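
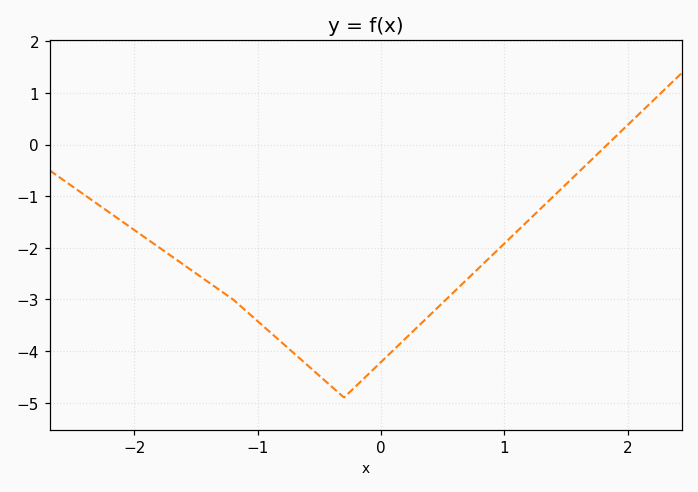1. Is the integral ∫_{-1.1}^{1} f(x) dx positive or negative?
negative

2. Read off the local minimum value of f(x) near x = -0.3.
-4.9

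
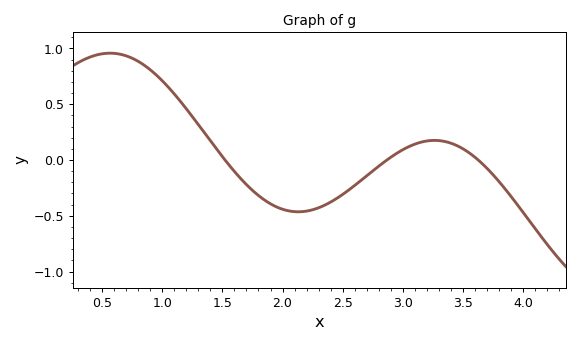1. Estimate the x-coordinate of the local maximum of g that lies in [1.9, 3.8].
3.3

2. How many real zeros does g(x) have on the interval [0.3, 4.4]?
3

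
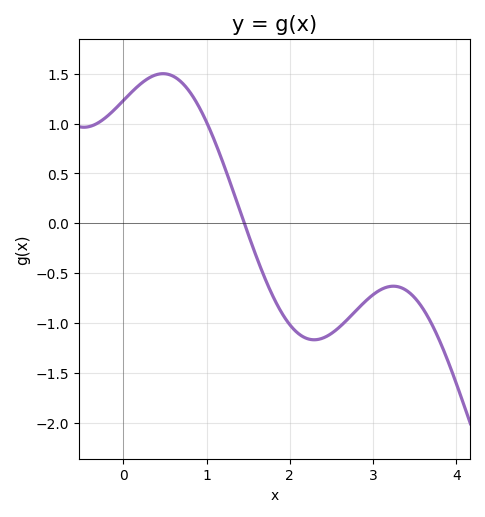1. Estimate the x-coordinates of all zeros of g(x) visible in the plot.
1.5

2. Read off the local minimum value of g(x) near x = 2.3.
-1.15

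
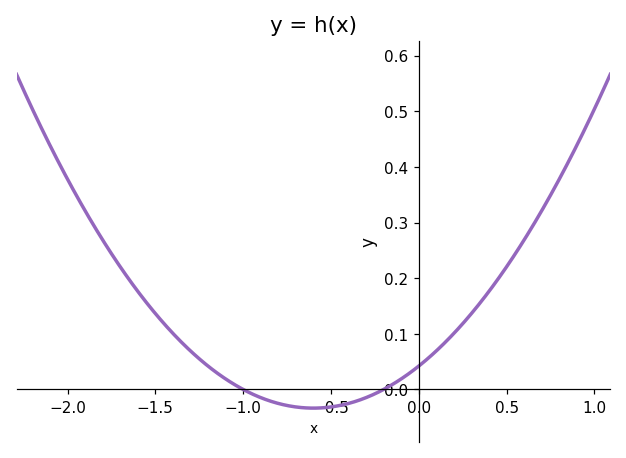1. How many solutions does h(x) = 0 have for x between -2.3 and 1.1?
2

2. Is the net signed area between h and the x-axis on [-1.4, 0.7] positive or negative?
positive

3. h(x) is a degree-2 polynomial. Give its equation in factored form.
y = 0.21(x + 1)(x + 0.2)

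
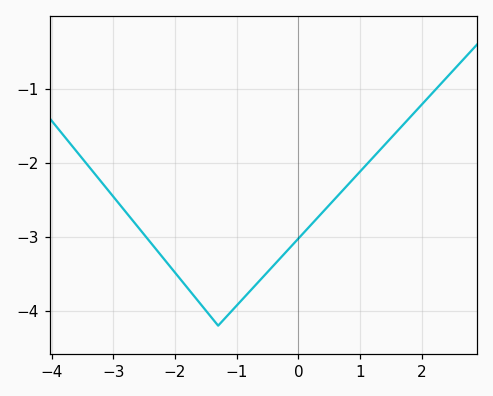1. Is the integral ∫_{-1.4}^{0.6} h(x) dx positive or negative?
negative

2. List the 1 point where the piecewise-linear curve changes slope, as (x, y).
(-1.3, -4.2)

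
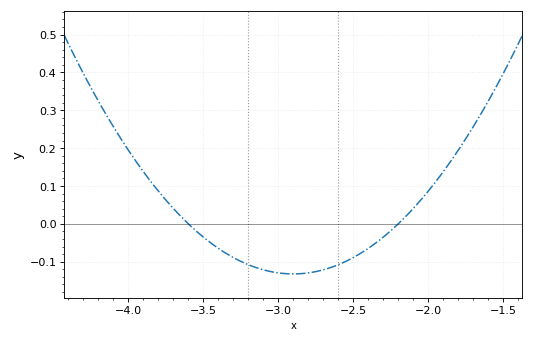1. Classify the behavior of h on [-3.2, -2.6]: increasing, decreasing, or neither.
neither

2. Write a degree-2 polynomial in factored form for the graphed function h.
y = 0.27(x + 3.6)(x + 2.2)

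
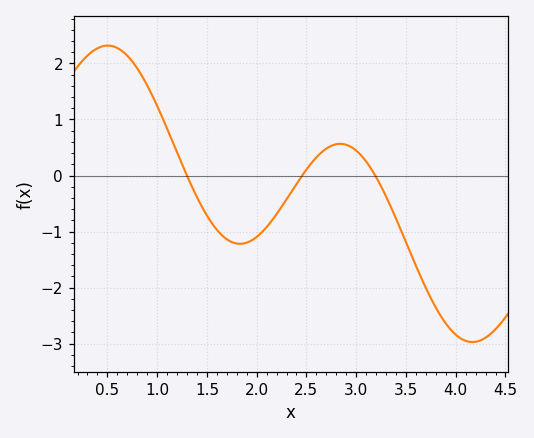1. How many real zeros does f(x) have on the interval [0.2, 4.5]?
3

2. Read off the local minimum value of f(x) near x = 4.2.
-2.97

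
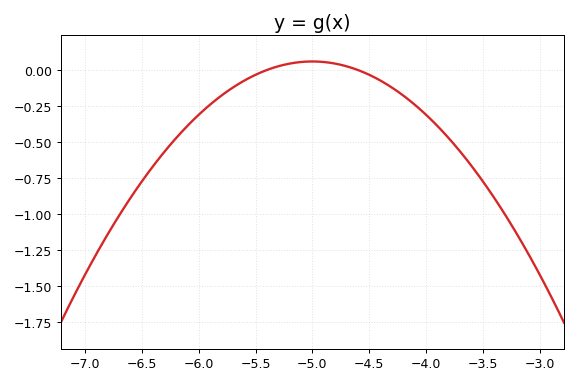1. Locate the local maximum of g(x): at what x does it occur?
-5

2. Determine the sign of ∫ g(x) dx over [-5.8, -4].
negative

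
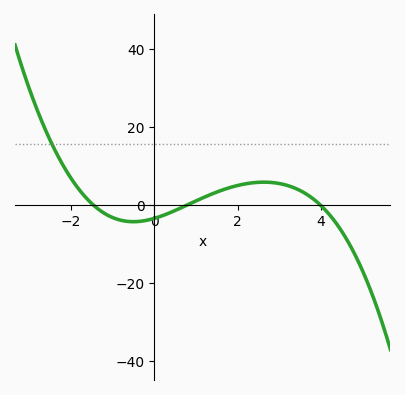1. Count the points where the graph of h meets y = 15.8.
1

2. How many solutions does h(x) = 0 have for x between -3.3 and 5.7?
3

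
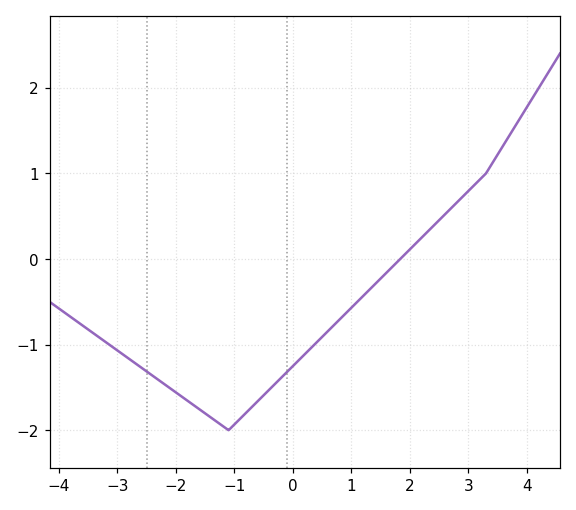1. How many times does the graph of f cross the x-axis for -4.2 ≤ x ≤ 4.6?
1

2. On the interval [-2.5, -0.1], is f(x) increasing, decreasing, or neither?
neither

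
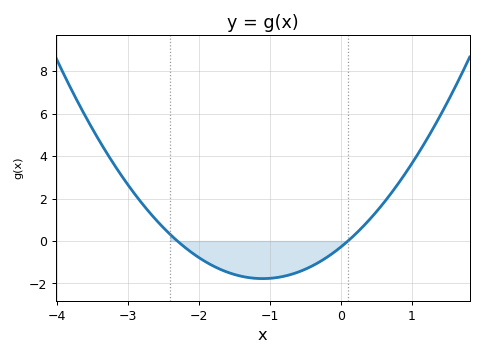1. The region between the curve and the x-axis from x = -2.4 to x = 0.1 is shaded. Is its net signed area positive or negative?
negative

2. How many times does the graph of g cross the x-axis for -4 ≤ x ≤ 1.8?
2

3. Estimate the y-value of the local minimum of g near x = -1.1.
-1.8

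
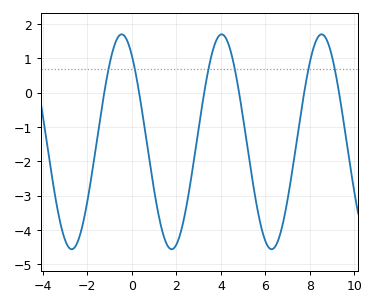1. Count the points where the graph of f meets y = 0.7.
6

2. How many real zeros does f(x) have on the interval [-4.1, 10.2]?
6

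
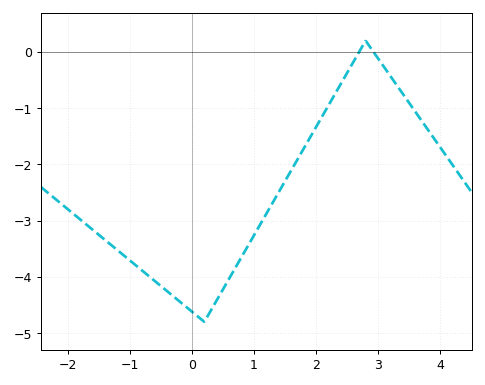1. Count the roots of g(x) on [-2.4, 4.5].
2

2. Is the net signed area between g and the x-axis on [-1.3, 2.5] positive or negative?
negative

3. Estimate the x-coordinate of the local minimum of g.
0.2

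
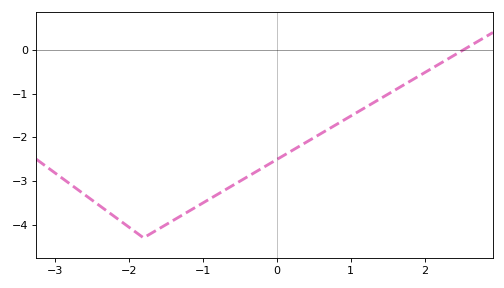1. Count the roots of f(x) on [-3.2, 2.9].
1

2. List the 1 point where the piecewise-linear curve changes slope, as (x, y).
(-1.8, -4.3)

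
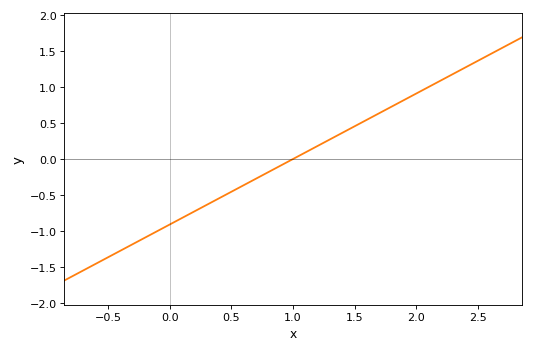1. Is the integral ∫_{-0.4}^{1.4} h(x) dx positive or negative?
negative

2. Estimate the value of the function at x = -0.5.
-1.36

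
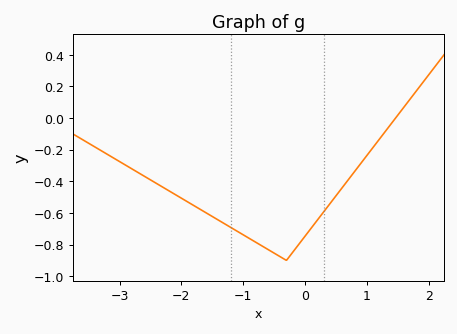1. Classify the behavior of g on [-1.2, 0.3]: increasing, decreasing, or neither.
neither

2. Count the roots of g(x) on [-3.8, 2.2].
1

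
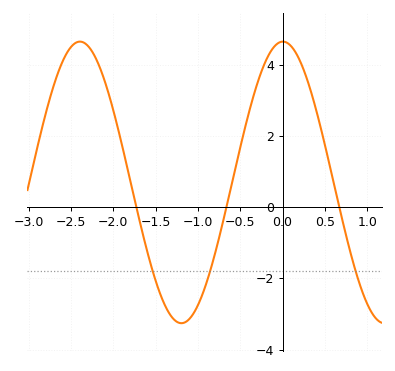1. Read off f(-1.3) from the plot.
-3.2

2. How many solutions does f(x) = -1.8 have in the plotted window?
3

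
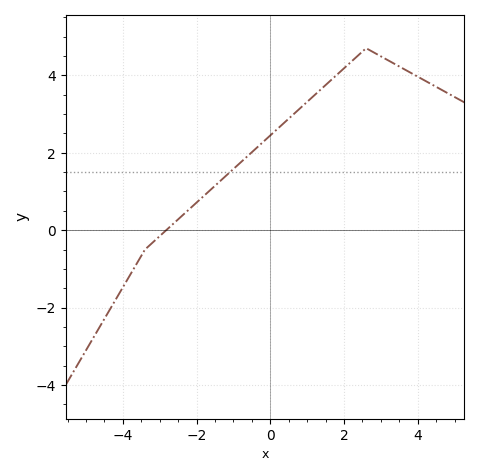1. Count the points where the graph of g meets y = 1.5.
1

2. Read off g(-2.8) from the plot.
0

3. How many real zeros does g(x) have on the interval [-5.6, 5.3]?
1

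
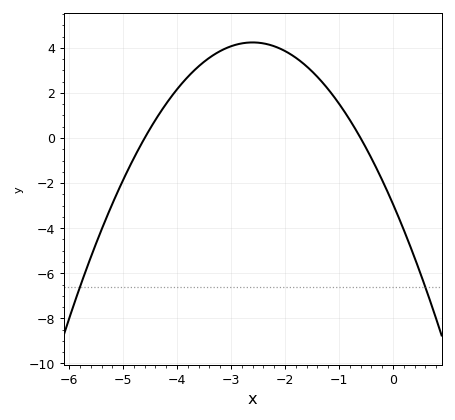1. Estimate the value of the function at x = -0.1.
-2.38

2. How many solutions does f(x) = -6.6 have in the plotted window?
2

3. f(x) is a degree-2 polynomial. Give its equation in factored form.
y = -1.06(x + 4.6)(x + 0.6)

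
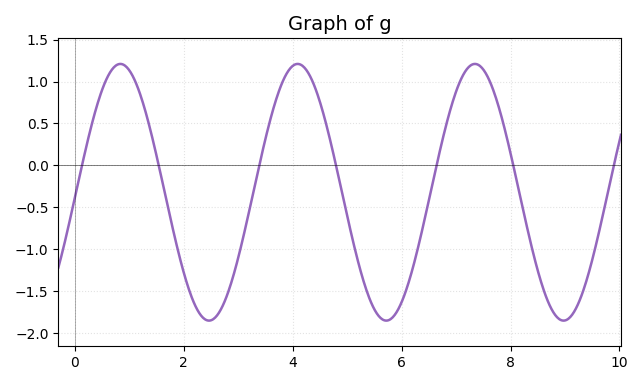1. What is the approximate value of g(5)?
-0.6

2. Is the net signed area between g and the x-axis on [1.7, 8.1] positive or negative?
negative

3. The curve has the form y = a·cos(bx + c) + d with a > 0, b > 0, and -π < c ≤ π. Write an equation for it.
y = 1.53cos(1.9x - 1.6) - 0.32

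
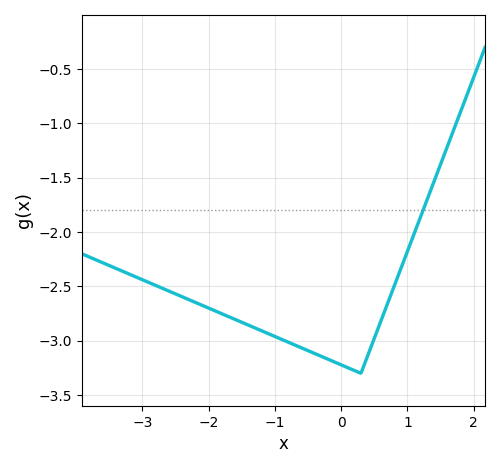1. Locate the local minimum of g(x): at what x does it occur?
0.299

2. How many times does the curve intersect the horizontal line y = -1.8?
1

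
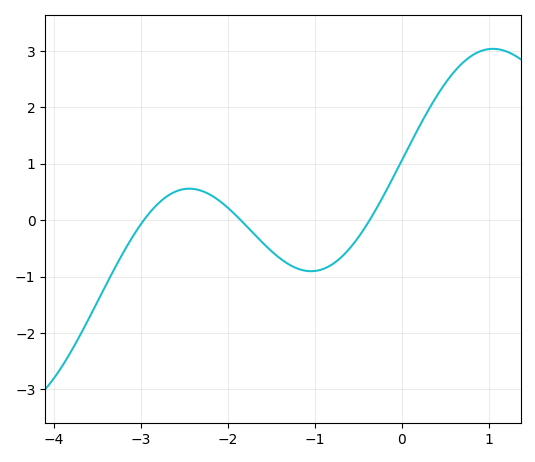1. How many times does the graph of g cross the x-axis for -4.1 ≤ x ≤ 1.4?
3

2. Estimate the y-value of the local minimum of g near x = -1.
-0.905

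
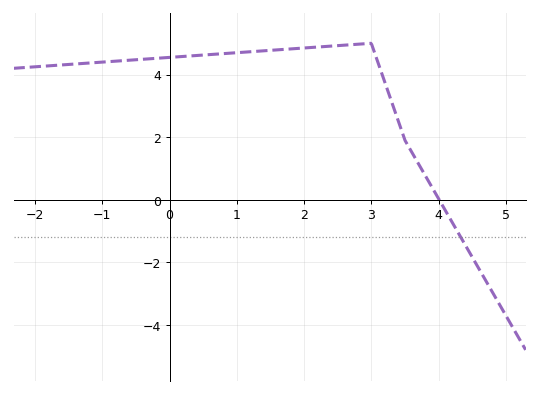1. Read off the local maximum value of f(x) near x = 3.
5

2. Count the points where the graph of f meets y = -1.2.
1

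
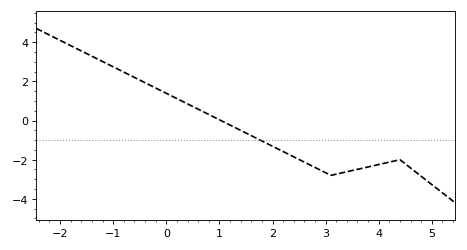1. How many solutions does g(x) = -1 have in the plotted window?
1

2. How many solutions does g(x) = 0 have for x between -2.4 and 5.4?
1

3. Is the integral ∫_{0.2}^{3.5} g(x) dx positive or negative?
negative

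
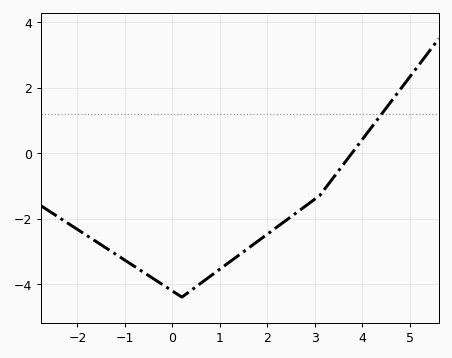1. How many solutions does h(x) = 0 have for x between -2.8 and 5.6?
1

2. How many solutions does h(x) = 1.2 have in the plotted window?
1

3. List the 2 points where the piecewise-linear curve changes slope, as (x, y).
(0.2, -4.4); (3.1, -1.3)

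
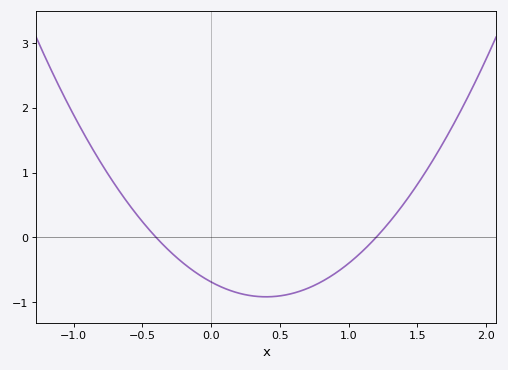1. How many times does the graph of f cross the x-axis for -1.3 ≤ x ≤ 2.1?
2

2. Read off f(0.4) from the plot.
-0.9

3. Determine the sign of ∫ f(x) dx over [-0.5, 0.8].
negative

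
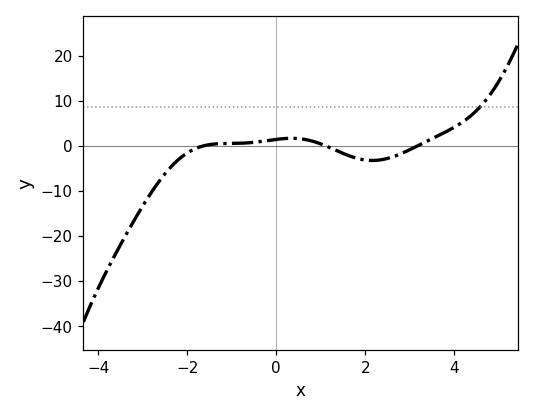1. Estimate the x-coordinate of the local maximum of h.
0.344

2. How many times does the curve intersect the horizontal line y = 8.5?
1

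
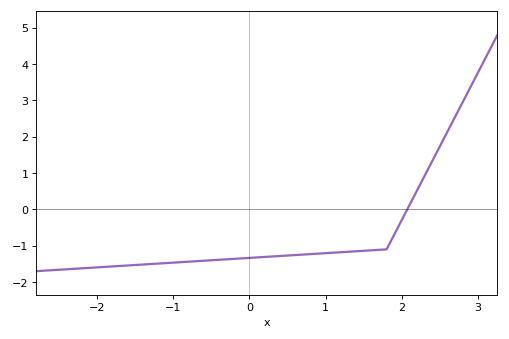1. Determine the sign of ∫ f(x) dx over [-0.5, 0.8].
negative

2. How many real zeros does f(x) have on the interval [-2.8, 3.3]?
1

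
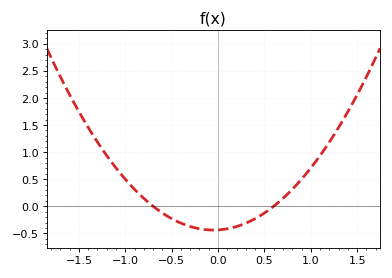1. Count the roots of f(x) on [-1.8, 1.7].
2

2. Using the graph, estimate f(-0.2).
-0.4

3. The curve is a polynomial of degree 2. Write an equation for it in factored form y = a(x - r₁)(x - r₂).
y = 1.04(x + 0.7)(x - 0.6)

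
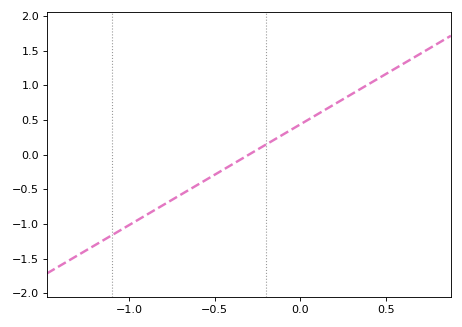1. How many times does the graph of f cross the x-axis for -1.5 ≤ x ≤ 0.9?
1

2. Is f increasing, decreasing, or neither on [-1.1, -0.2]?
increasing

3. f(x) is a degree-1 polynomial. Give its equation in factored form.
y = 1.45(x + 0.3)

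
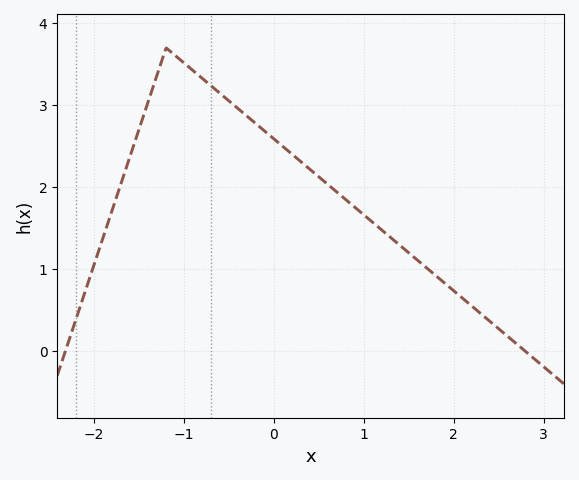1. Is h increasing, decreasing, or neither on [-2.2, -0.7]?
neither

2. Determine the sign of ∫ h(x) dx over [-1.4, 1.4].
positive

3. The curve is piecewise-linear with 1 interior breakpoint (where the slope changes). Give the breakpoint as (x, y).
(-1.2, 3.7)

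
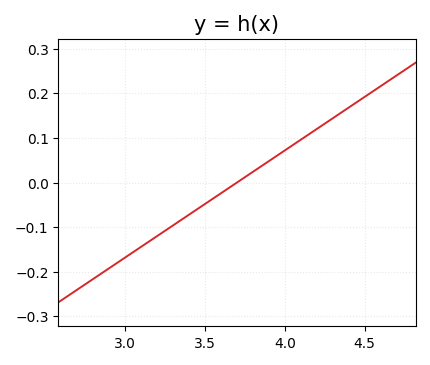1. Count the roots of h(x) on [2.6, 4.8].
1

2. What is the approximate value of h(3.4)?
-0.072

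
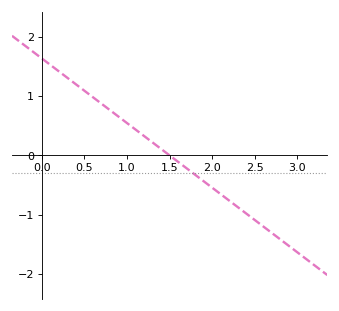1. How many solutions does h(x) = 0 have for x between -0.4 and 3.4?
1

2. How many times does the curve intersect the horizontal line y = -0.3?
1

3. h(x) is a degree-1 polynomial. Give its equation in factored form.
y = -1.09(x - 1.5)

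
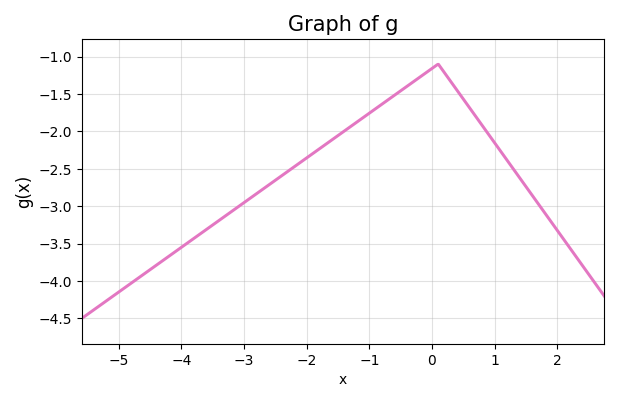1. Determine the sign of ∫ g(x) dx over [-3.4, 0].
negative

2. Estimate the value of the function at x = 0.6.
-1.7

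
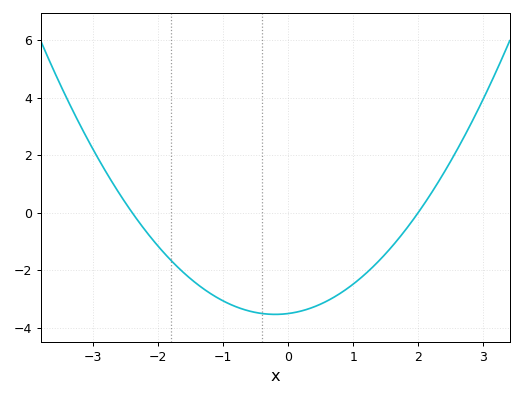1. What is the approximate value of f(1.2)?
-2.1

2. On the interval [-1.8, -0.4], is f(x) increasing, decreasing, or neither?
decreasing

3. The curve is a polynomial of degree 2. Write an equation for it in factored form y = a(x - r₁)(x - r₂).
y = 0.73(x + 2.4)(x - 2)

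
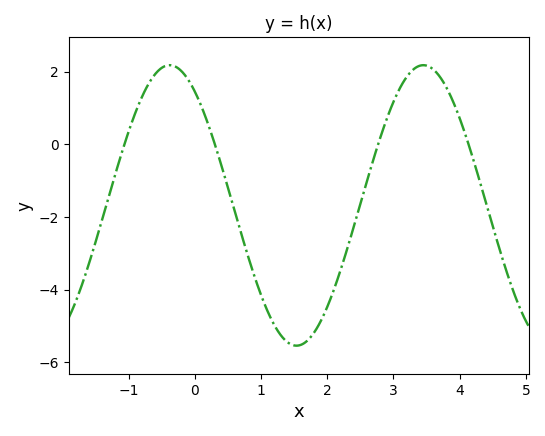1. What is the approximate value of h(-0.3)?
2.2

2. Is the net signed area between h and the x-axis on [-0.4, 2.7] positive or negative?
negative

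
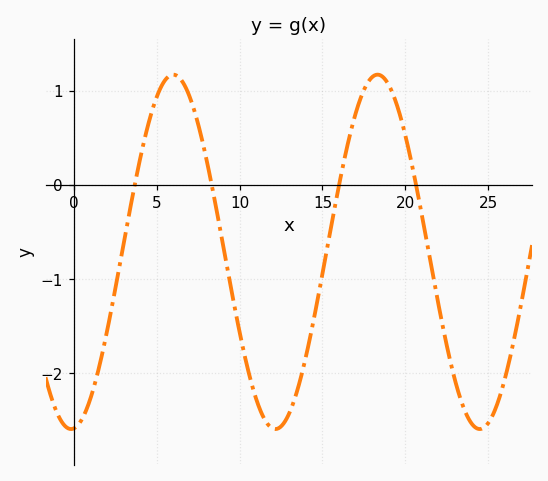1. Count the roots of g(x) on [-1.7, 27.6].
4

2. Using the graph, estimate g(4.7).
0.771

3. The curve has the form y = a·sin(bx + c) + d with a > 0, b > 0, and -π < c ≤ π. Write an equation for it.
y = 1.88sin(0.51x - 1.49) - 0.71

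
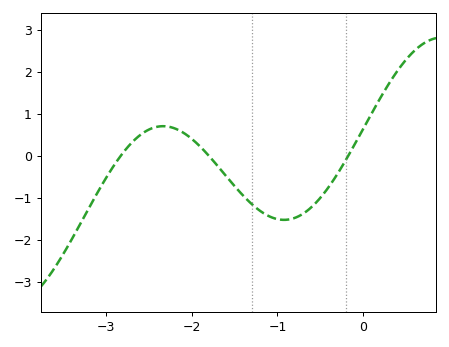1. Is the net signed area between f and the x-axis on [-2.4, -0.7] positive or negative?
negative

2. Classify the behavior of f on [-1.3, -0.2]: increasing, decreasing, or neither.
neither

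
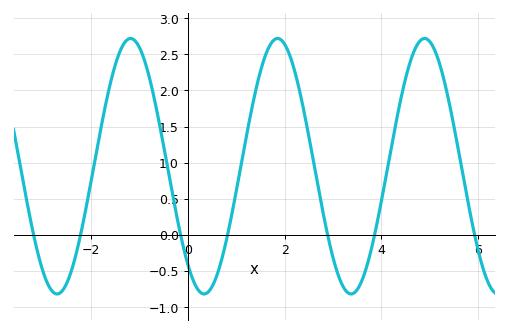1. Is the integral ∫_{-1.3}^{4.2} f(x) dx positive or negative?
positive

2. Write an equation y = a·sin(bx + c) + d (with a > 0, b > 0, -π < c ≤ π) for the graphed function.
y = 1.77sin(2.07x - 2.27) + 0.95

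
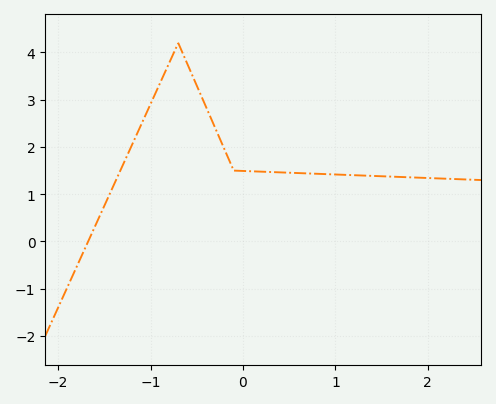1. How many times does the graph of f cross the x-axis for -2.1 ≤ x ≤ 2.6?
1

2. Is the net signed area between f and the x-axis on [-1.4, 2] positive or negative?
positive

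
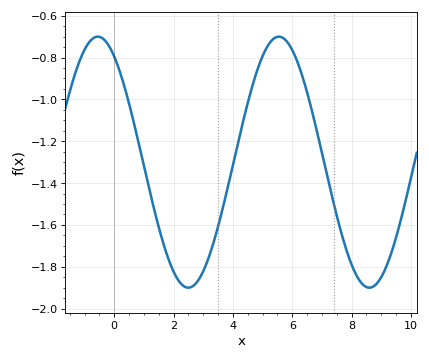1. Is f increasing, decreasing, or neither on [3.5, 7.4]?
neither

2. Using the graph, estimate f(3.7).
-1.5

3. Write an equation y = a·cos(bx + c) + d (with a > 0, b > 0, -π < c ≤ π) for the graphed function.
y = 0.6cos(1x + 0.57) - 1.3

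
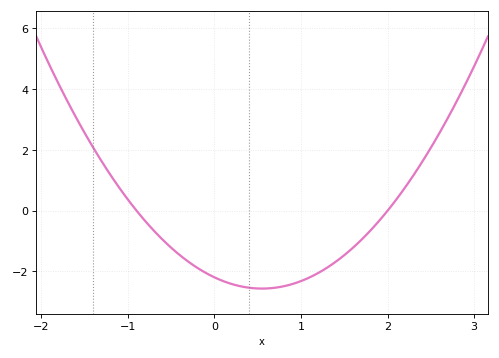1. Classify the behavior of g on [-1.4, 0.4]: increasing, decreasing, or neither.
decreasing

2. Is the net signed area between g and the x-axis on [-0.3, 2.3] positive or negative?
negative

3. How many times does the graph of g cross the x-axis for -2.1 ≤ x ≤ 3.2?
2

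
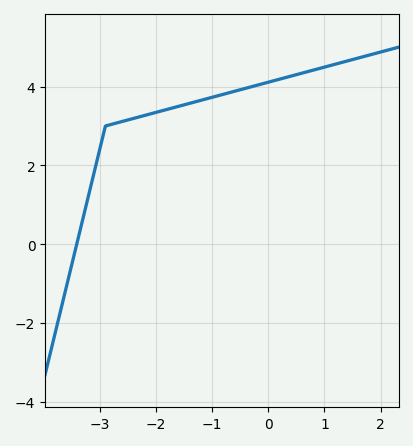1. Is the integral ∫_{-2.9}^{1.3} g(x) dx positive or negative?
positive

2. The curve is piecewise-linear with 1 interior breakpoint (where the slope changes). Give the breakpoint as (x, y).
(-2.9, 3)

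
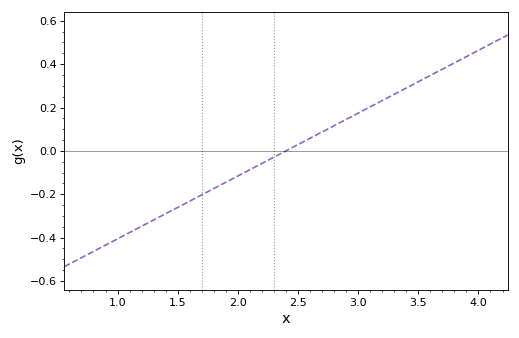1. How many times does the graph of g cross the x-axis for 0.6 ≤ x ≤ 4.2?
1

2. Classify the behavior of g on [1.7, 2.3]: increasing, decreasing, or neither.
increasing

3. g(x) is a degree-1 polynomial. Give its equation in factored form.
y = 0.29(x - 2.4)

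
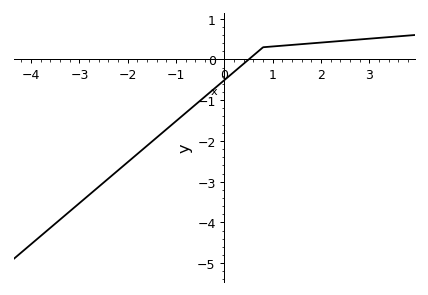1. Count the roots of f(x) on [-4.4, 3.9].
1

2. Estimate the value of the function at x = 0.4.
-0.1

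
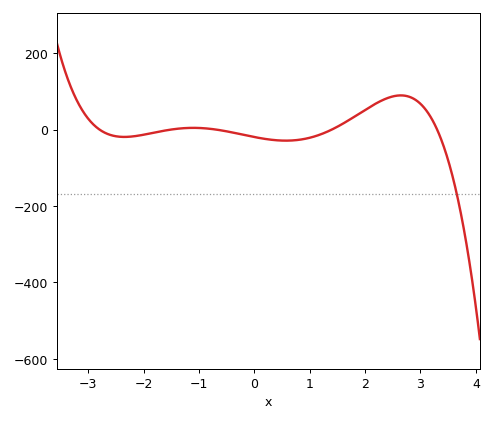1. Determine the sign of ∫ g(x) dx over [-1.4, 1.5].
negative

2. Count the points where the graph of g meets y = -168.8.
1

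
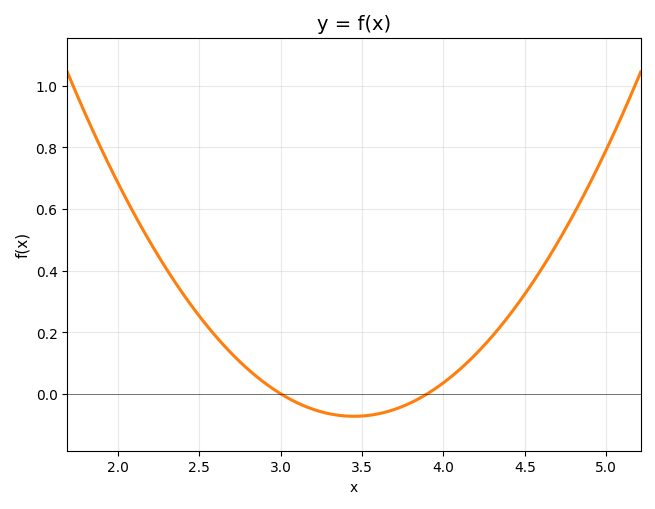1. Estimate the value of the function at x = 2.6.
0.187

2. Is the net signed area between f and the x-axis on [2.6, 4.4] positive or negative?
positive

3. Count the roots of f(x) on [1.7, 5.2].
2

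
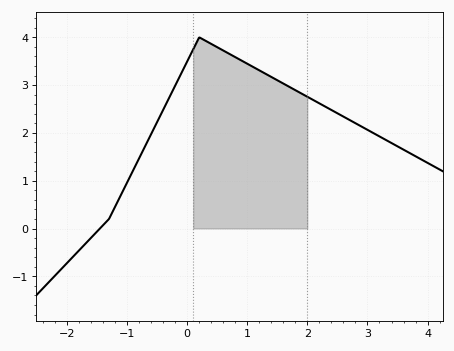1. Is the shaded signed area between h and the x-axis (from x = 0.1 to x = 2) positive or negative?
positive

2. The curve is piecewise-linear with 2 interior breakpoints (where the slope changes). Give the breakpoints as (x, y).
(-1.3, 0.2); (0.2, 4)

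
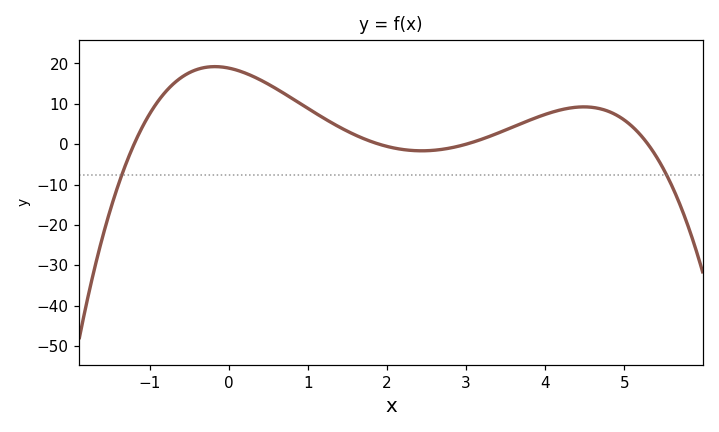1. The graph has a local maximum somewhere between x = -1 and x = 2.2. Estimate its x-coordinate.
-0.2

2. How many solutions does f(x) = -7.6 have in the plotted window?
2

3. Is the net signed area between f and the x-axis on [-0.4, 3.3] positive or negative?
positive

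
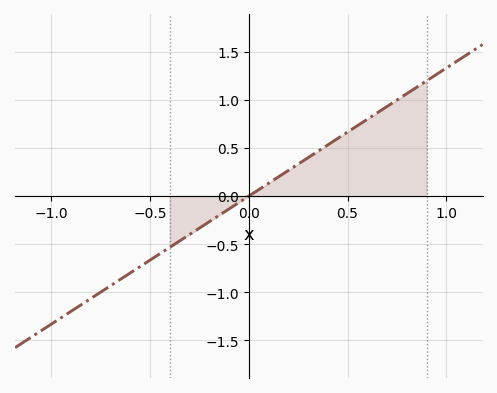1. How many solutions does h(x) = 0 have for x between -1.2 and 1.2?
1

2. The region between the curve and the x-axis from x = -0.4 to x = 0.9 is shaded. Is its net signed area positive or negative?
positive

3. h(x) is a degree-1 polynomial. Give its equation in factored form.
y = 1.33(x - 0)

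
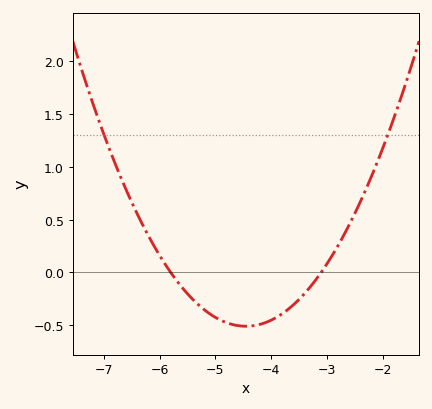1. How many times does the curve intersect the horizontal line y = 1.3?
2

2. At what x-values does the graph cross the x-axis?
-5.8, -3.1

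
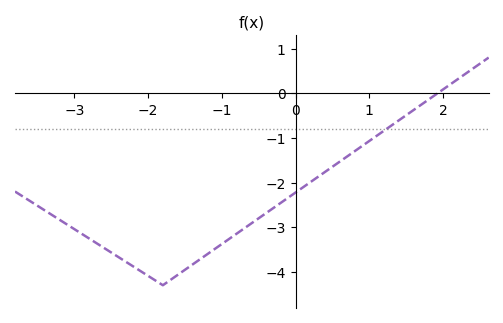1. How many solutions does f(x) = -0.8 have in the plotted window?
1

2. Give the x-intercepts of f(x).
1.93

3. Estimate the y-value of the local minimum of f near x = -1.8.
-4.3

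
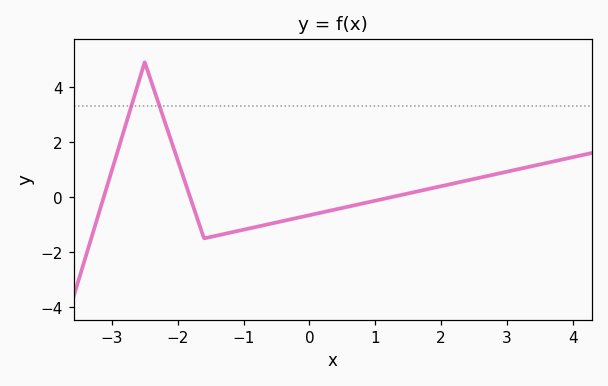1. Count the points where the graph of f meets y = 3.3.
2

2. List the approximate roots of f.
-3.12, -1.81, 1.25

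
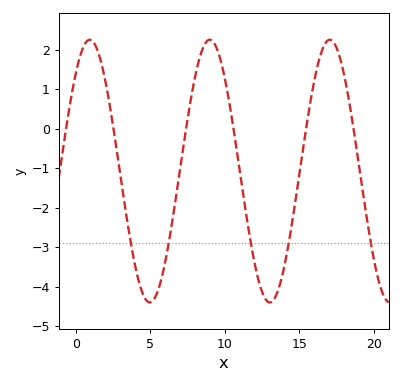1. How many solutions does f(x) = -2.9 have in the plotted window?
5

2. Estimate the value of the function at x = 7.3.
-0.2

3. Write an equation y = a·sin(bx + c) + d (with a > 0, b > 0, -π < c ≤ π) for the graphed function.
y = 3.33sin(0.78x + 0.85) - 1.07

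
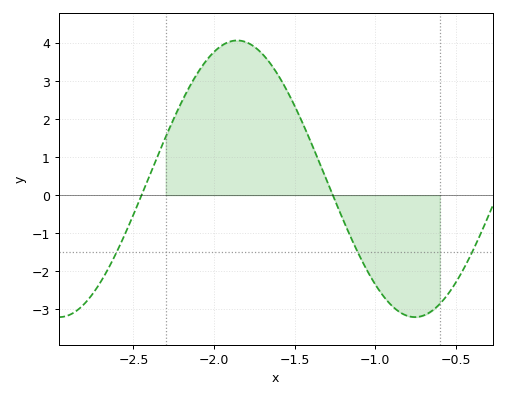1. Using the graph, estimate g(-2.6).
-1.46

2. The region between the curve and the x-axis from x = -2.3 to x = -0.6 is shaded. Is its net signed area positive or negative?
positive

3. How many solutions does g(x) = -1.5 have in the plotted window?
3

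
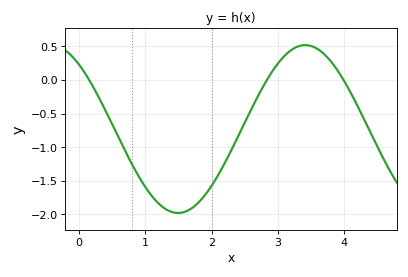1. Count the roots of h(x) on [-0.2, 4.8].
3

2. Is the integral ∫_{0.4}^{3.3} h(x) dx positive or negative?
negative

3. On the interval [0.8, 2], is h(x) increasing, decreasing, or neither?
neither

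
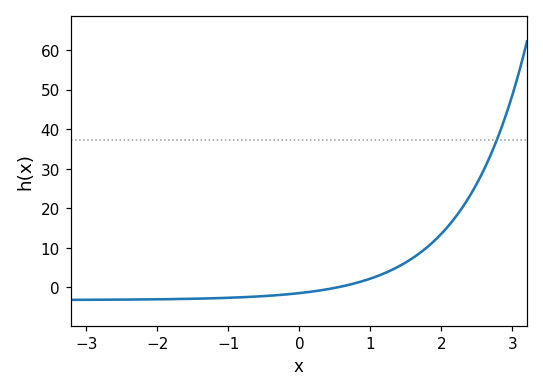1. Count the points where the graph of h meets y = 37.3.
1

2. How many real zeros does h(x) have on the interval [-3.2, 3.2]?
1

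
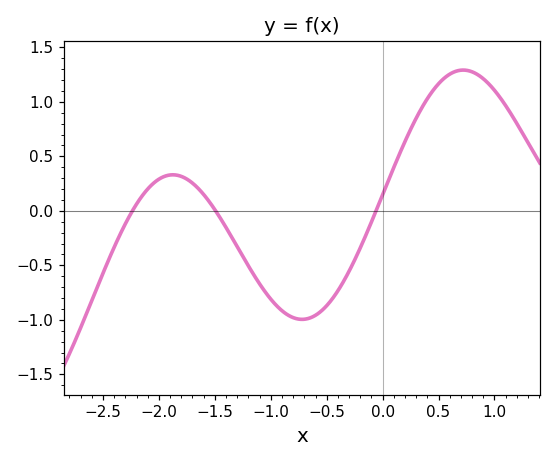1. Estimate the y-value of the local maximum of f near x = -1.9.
0.35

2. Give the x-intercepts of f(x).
-2.2, -1.5, -0.1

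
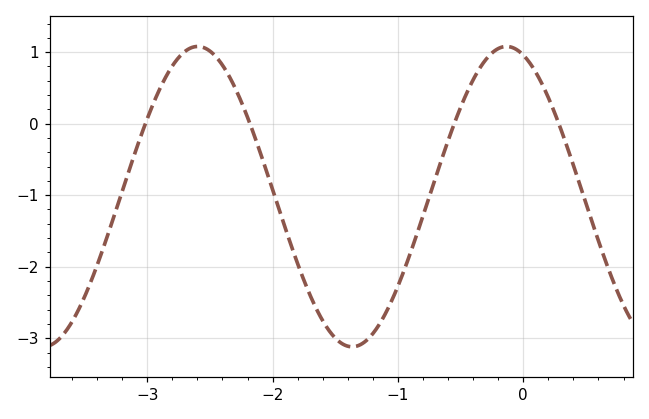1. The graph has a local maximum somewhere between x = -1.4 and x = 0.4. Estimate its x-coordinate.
-0.133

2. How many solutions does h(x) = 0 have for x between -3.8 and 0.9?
4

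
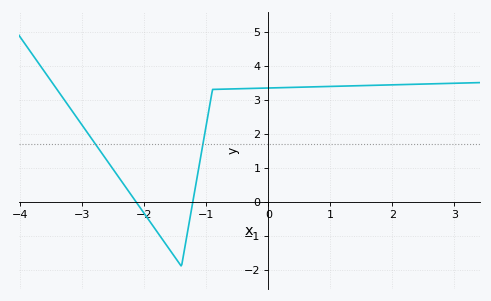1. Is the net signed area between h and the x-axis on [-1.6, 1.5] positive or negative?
positive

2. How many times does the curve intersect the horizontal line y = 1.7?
2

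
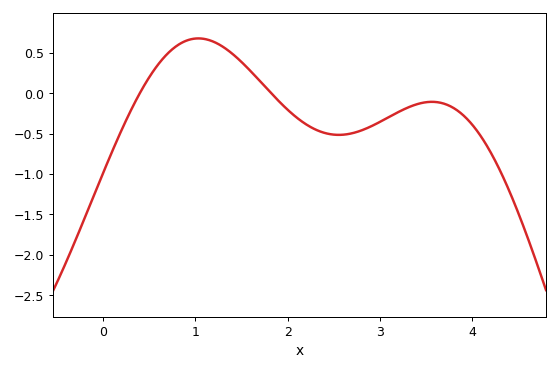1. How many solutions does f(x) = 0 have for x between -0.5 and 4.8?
2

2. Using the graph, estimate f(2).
-0.207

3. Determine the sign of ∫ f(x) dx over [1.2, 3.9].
negative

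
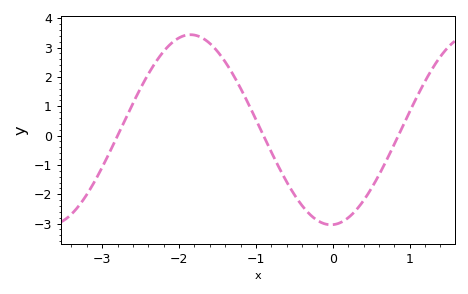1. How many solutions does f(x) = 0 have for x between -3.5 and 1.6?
3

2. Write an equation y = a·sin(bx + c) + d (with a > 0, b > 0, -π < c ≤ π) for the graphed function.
y = 3.24sin(1.7x - 1.5) + 0.2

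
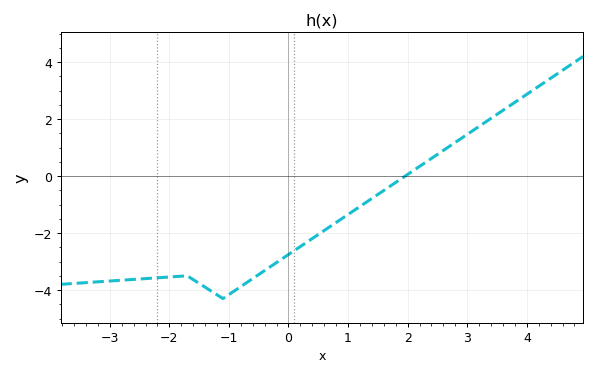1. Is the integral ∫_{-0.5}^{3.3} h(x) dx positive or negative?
negative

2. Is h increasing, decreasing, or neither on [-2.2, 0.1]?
neither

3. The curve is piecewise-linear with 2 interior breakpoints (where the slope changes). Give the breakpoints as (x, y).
(-1.7, -3.5); (-1.1, -4.3)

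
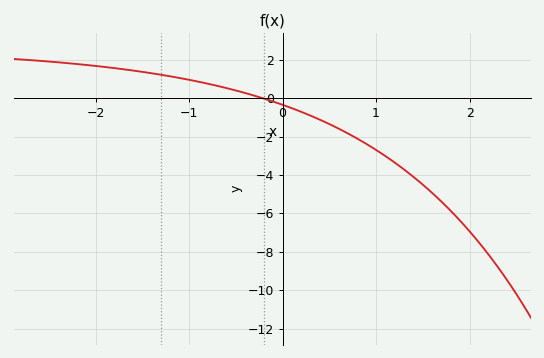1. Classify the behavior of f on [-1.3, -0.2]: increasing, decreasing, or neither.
decreasing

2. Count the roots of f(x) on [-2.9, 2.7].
1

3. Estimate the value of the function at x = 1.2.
-3.4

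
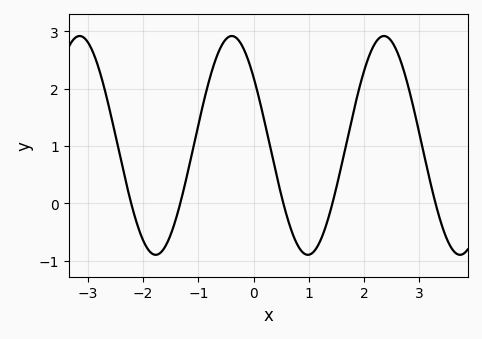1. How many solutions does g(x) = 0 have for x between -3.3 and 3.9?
5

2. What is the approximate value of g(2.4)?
2.9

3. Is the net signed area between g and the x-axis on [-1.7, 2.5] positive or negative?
positive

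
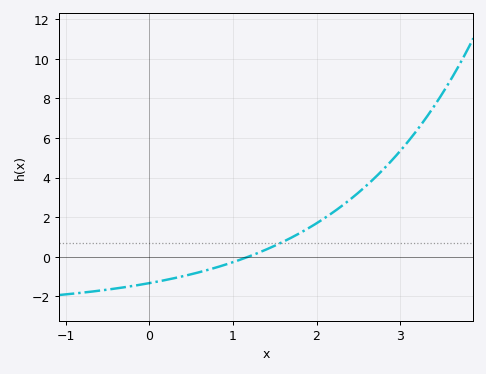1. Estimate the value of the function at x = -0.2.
-1.47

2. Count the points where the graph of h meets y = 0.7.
1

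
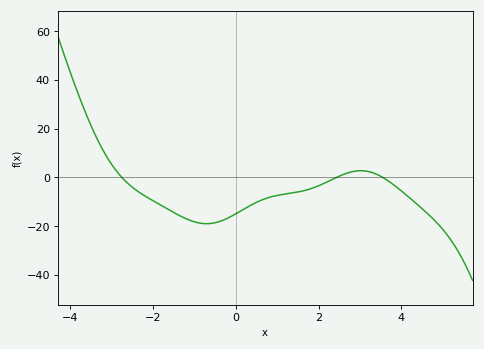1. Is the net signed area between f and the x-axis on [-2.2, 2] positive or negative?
negative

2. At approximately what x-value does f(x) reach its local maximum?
3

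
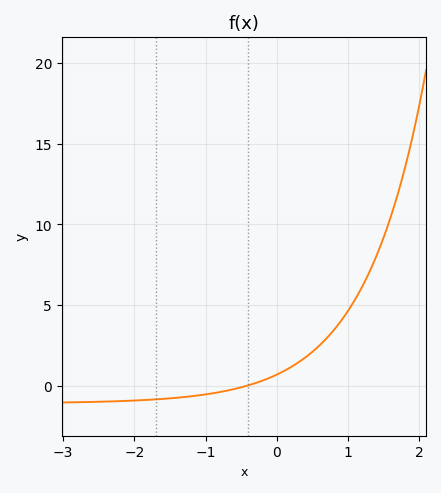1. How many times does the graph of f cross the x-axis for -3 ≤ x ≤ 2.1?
1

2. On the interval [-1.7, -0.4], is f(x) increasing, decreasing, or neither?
increasing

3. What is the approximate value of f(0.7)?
2.98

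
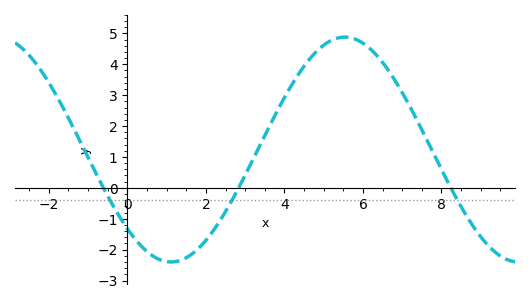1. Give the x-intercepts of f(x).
-0.6, 2.8, 8.2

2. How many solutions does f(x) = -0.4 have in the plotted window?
3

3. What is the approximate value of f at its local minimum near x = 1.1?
-2.4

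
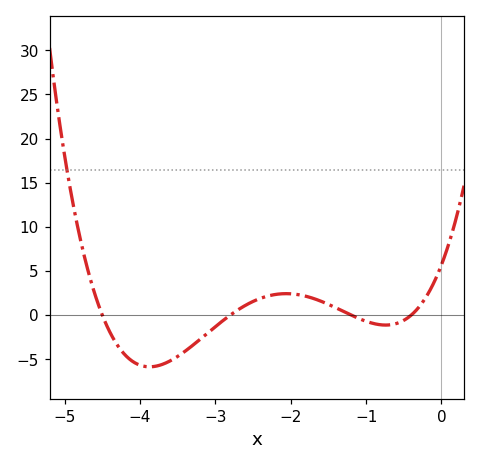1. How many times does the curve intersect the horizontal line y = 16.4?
1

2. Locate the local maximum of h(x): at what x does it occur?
-2.1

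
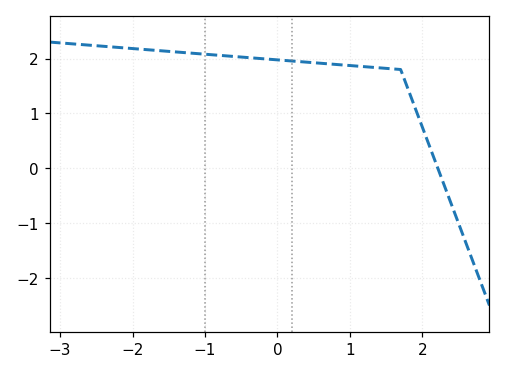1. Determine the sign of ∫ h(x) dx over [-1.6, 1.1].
positive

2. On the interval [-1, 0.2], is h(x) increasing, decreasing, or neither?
decreasing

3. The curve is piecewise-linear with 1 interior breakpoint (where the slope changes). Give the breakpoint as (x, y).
(1.7, 1.8)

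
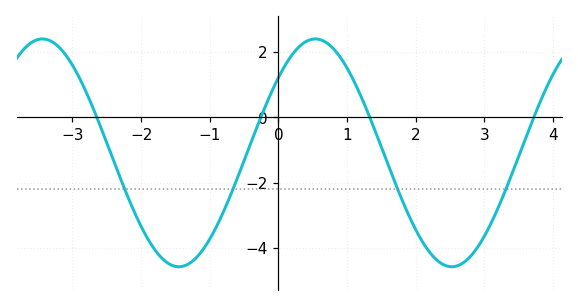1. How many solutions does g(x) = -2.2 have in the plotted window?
4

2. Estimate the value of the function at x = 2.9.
-4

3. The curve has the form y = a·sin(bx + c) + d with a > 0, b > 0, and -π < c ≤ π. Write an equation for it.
y = 3.49sin(1.6x + 0.72) - 1.09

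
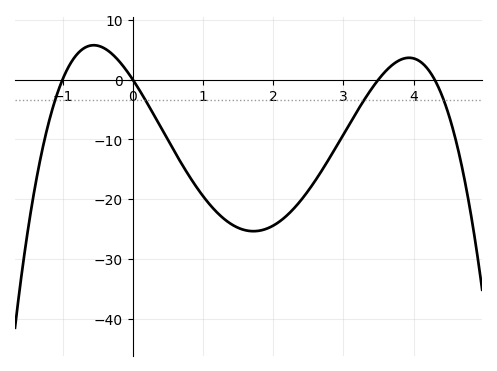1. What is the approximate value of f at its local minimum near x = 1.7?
-25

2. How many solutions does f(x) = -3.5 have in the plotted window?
4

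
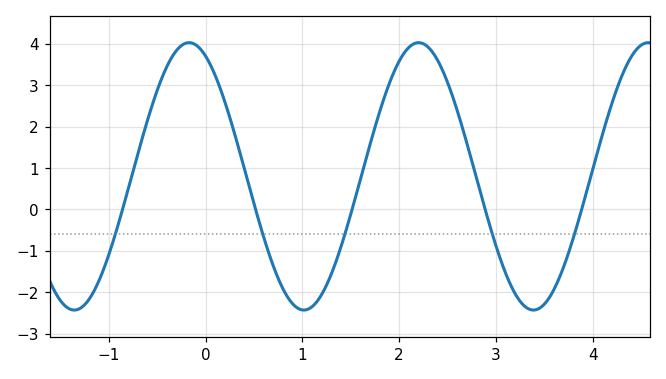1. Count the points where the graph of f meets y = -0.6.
5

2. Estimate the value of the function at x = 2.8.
0.7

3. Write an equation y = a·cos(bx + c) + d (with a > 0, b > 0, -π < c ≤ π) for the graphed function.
y = 3.23cos(2.6x + 0.45) + 0.8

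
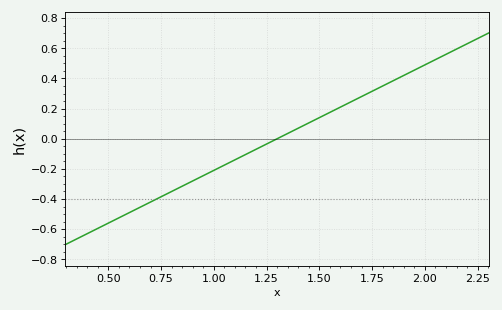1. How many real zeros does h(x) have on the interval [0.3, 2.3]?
1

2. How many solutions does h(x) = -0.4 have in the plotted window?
1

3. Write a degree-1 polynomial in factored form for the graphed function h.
y = 0.7(x - 1.3)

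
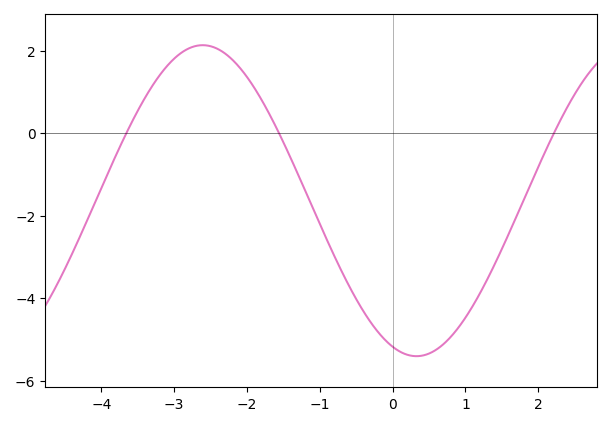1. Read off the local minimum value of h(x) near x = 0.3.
-5.41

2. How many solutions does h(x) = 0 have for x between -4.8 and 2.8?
3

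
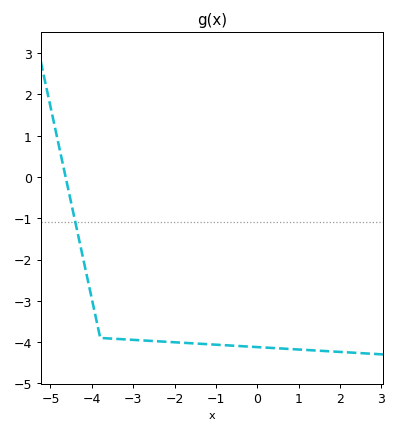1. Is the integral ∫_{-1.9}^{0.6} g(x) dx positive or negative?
negative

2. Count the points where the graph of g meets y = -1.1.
1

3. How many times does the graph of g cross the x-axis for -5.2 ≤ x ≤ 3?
1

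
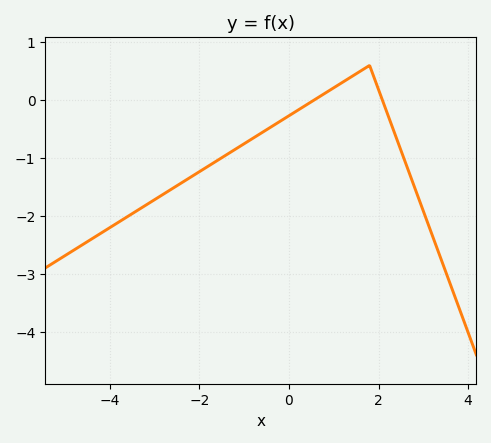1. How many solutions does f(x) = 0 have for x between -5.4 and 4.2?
2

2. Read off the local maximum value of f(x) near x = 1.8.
0.6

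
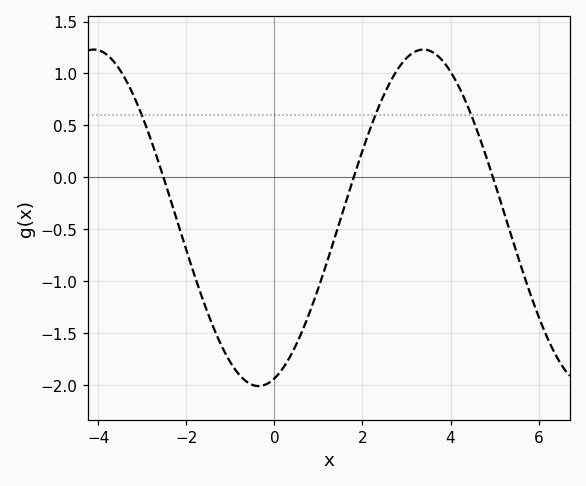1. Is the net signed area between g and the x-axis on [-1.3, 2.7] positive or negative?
negative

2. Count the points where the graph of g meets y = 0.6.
3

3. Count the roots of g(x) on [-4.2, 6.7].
3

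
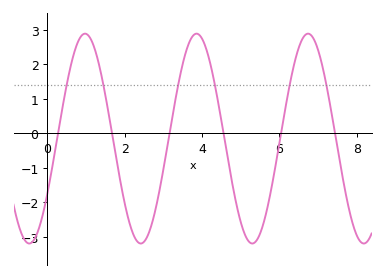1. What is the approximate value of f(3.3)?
0.919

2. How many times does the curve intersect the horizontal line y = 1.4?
6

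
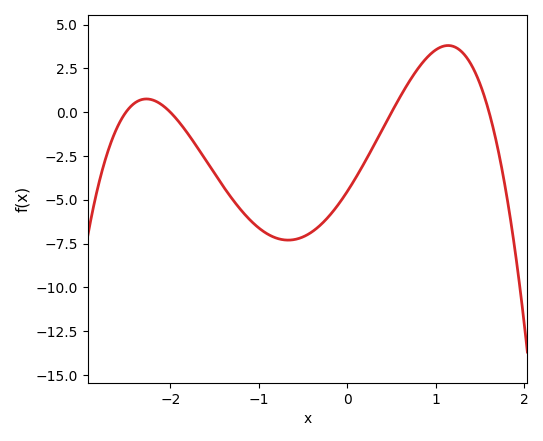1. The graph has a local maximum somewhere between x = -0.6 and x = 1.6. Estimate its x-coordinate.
1.14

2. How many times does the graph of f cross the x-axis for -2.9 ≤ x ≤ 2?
4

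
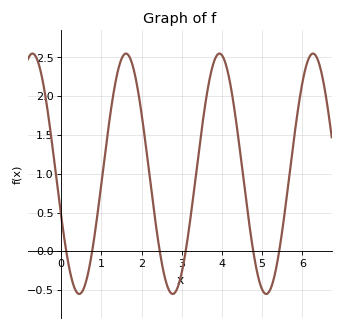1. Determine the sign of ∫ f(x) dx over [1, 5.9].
positive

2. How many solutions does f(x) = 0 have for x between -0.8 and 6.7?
6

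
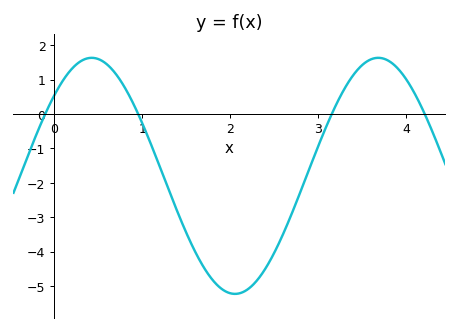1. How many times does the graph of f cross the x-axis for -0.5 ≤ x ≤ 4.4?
4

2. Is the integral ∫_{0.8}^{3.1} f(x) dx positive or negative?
negative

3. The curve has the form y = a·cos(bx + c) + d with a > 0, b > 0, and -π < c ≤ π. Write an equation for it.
y = 3.43cos(1.9x - 0.82) - 1.8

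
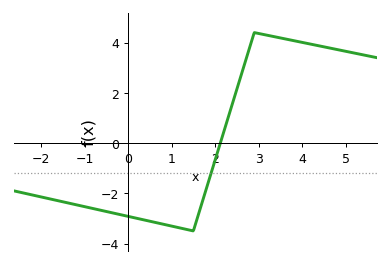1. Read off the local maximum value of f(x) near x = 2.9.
4.4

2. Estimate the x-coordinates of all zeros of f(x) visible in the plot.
2.12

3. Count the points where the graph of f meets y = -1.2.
1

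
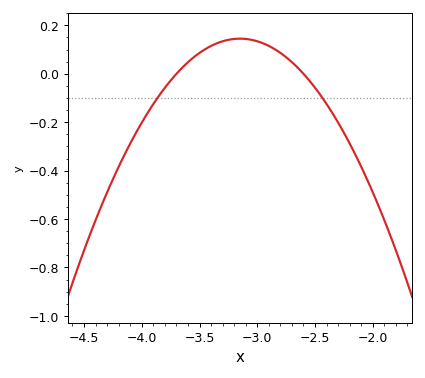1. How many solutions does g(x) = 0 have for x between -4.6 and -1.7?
2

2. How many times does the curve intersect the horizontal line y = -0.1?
2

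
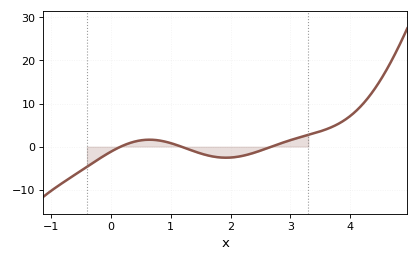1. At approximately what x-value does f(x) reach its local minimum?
1.9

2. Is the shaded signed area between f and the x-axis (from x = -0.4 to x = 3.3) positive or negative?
negative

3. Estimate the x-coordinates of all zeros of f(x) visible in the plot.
0.2, 1.2, 2.7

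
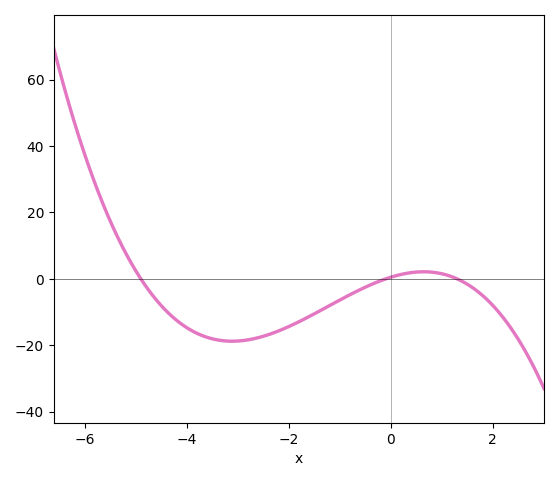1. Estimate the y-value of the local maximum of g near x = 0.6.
2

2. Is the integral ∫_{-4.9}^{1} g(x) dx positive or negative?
negative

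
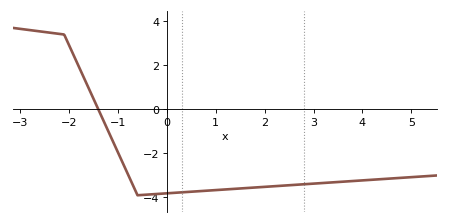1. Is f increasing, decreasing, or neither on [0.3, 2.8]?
increasing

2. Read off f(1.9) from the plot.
-3.6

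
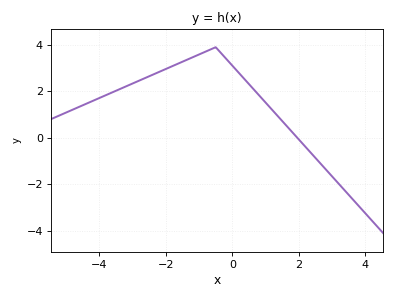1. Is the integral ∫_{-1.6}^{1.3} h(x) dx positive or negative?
positive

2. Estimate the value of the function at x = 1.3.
1.04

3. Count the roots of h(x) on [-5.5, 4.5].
1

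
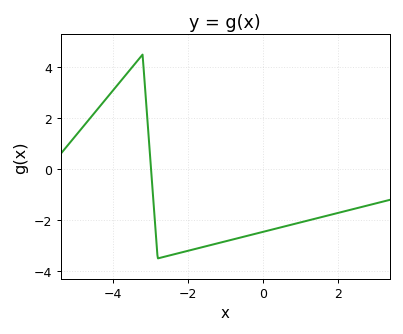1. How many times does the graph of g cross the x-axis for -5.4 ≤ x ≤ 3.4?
1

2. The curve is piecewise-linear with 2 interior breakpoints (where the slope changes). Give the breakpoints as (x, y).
(-3.2, 4.5); (-2.8, -3.5)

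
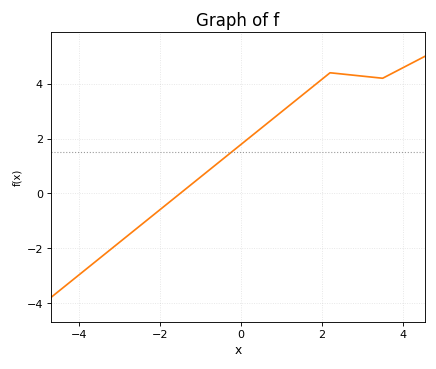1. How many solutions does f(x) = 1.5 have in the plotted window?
1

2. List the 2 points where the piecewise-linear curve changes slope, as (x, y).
(2.2, 4.4); (3.5, 4.2)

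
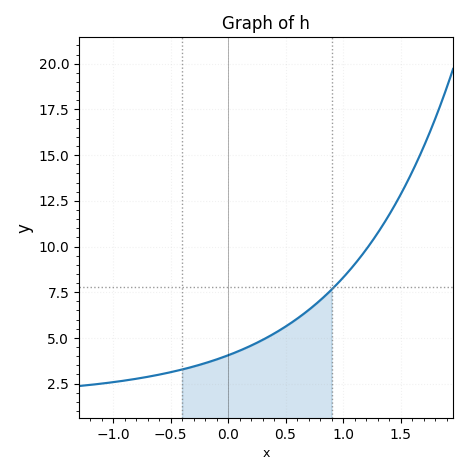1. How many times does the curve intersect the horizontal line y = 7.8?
1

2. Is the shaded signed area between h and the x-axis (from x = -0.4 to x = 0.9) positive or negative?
positive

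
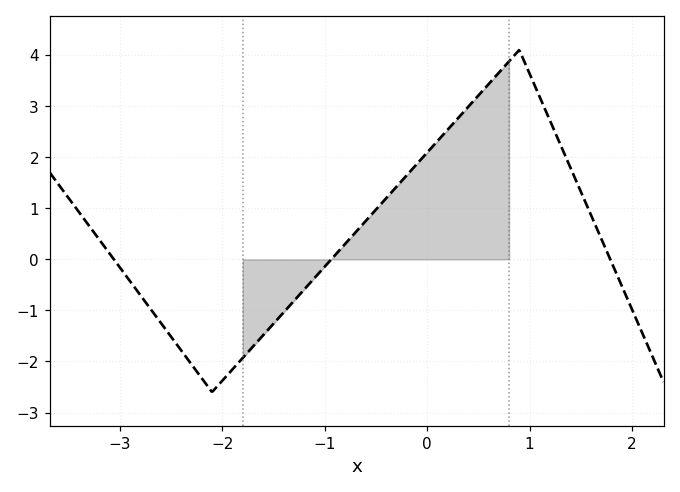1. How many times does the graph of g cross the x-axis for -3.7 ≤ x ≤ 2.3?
3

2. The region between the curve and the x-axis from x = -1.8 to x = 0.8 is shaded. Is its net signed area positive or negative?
positive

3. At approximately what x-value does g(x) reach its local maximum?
0.9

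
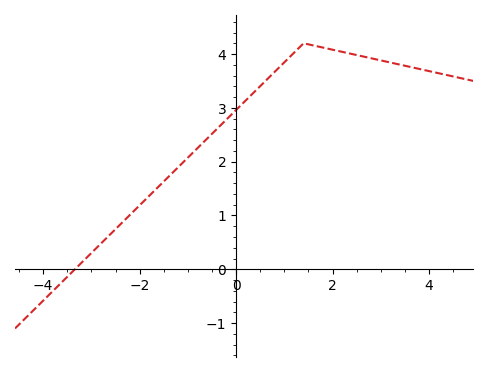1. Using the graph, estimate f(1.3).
4.1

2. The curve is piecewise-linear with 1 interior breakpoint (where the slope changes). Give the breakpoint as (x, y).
(1.4, 4.2)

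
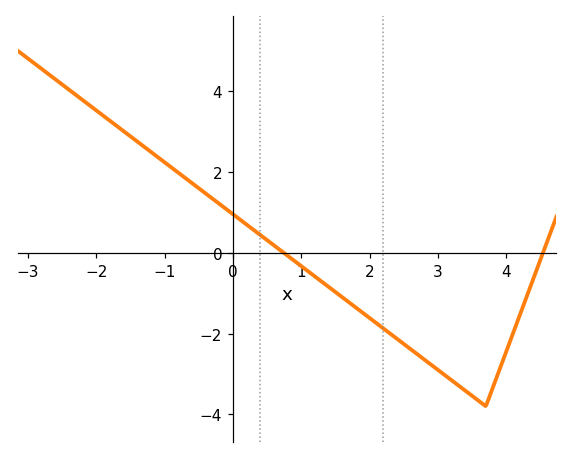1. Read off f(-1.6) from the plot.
3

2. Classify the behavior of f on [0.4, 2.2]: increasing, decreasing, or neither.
decreasing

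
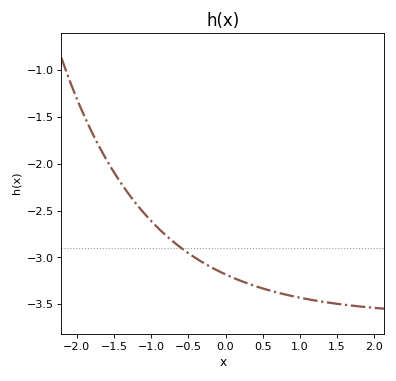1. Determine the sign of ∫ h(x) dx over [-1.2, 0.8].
negative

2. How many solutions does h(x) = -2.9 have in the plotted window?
1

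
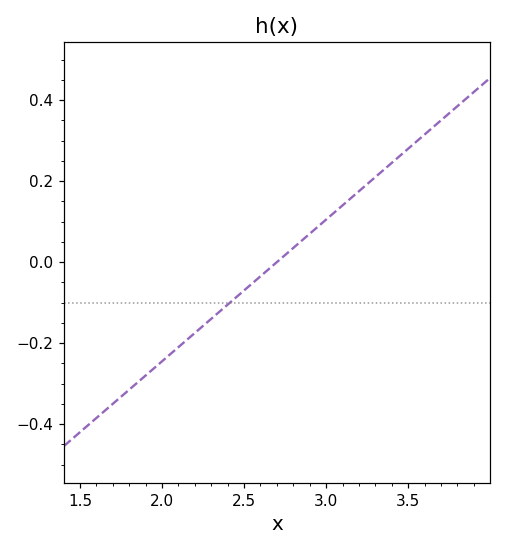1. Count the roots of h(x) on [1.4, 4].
1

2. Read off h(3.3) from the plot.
0.2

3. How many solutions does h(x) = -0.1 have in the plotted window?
1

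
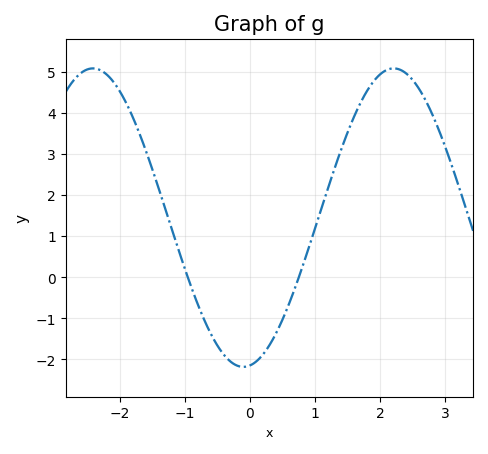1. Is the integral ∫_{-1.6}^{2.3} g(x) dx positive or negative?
positive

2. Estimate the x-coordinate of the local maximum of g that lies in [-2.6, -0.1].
-2.41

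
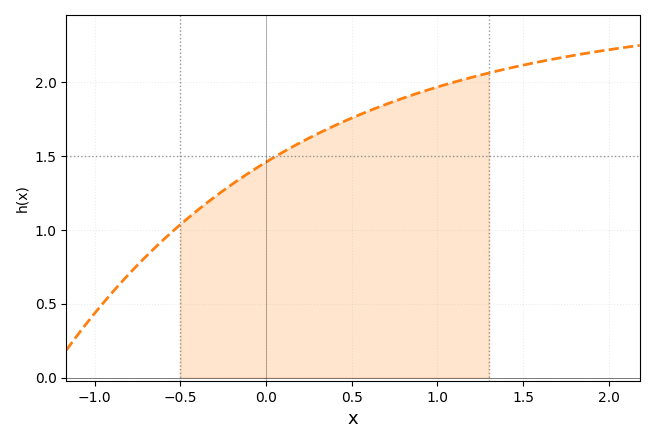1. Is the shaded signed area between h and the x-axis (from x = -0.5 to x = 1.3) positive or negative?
positive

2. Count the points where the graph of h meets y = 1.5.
1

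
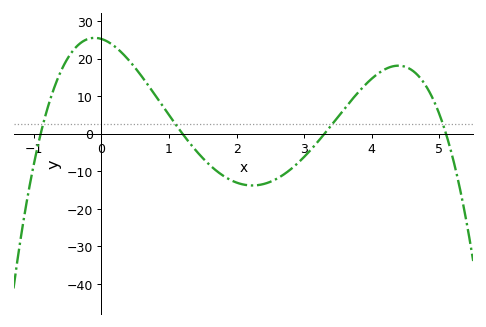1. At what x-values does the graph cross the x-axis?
-0.9, 1.2, 3.3, 5.1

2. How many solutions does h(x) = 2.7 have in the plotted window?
4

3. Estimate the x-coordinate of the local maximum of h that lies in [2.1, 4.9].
4.4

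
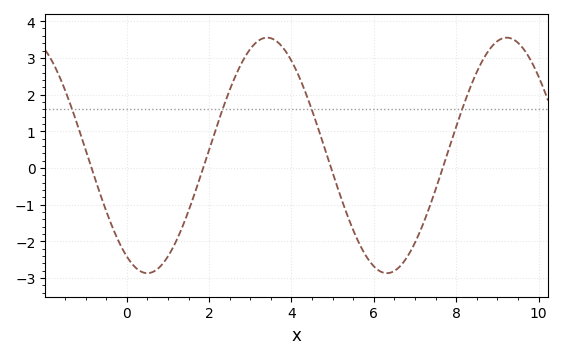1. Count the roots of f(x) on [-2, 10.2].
4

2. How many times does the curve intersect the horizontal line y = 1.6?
4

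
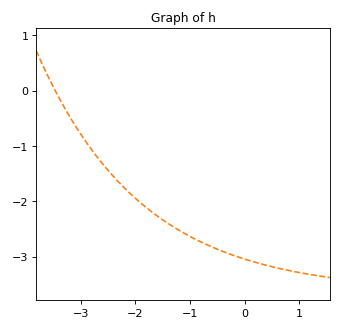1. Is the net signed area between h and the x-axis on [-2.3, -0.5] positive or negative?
negative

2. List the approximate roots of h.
-3.47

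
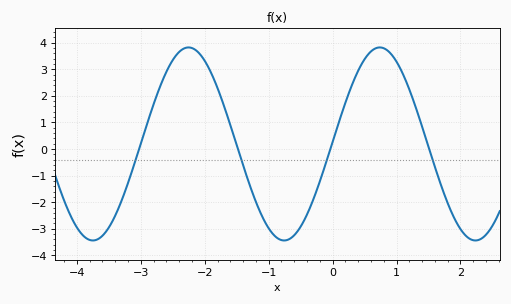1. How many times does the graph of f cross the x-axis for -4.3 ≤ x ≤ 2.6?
4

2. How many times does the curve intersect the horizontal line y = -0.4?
4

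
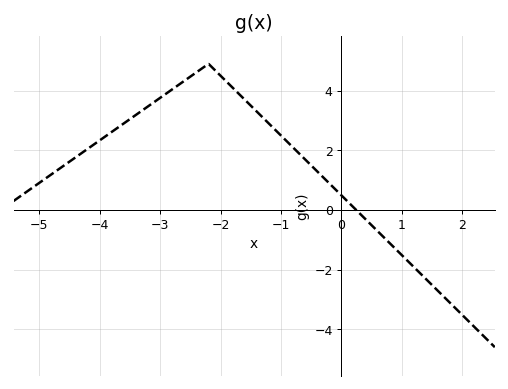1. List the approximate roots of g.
0.2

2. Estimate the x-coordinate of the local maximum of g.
-2.2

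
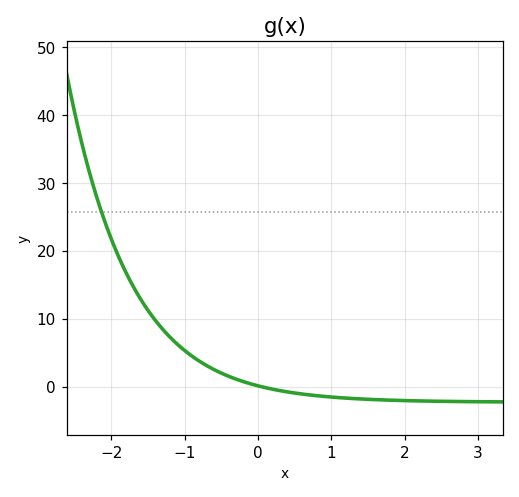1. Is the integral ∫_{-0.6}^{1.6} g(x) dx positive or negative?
negative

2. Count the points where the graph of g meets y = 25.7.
1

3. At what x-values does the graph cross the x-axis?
0.037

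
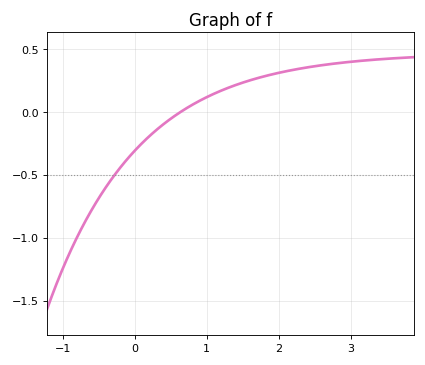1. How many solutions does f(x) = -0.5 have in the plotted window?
1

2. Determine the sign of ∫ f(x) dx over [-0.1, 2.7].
positive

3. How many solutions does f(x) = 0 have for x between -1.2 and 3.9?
1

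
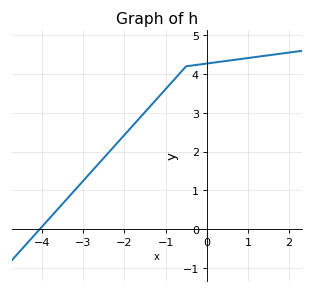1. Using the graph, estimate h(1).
4.41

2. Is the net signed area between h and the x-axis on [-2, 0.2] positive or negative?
positive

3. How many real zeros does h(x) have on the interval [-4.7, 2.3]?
1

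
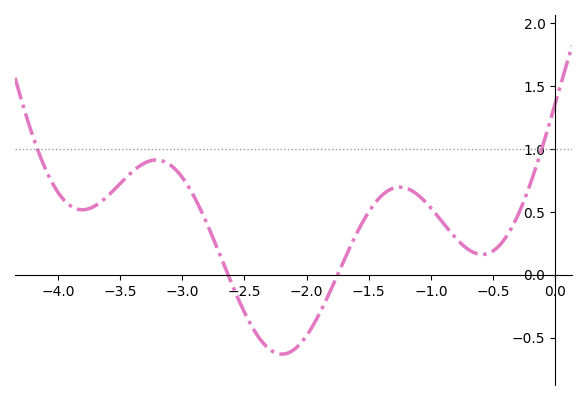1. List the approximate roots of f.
-2.63, -1.75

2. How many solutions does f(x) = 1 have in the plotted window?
2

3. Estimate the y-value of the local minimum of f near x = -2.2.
-0.631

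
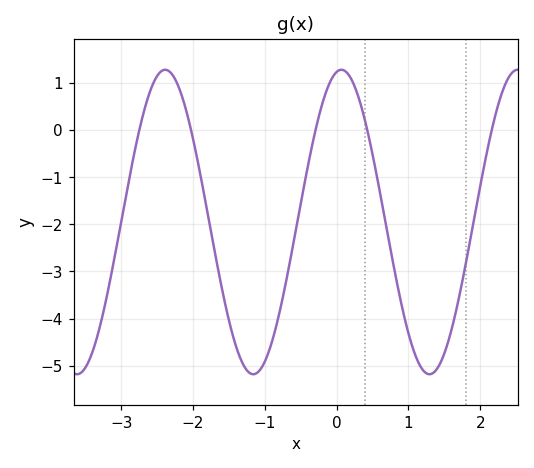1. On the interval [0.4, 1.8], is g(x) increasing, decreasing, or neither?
neither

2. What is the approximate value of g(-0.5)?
-1.56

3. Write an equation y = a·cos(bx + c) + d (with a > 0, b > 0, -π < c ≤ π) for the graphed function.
y = 3.23cos(2.56x - 0.17) - 1.95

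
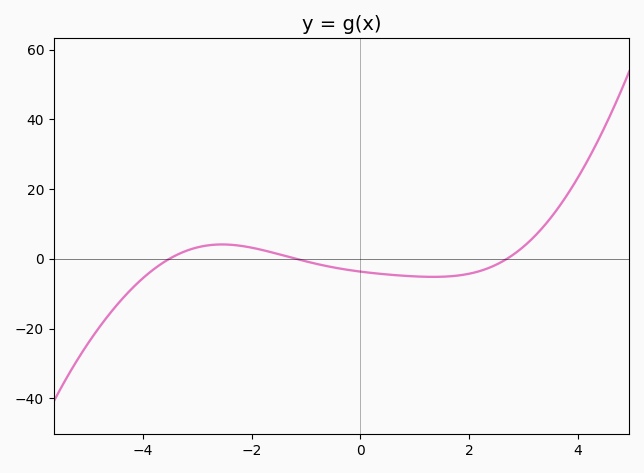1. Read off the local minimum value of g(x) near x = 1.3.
-6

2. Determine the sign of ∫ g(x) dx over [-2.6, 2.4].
negative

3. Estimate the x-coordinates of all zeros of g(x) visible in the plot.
-3.6, -1.2, 2.6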